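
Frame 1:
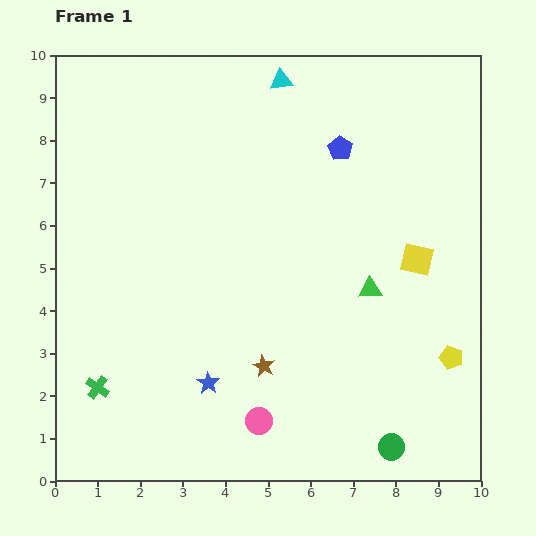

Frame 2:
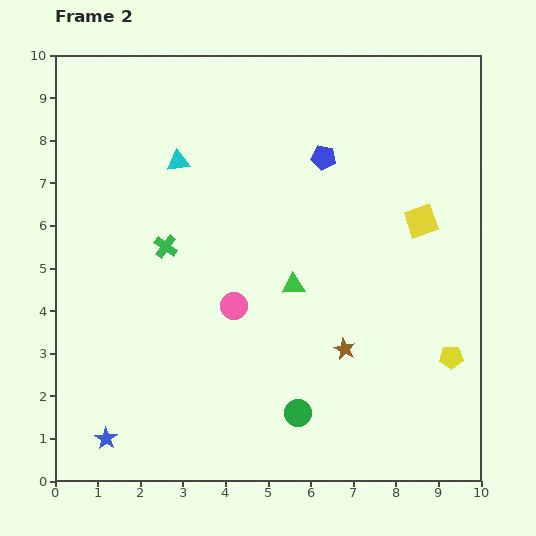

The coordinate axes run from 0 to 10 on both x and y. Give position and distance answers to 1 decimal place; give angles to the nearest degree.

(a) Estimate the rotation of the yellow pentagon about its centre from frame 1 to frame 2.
20° counter-clockwise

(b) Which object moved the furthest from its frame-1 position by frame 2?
the green cross

(moved 3.7; next 3.1)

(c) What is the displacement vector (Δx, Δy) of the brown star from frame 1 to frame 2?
(1.9, 0.4)

The brown star was at (4.9, 2.7) in frame 1 and (6.8, 3.1) in frame 2.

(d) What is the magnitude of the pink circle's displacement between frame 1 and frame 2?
2.8

The pink circle moved from (4.8, 1.4) to (4.2, 4.1), a distance of √(0.6² + 2.7²) ≈ 2.8.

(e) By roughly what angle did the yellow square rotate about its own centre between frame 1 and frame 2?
32° counter-clockwise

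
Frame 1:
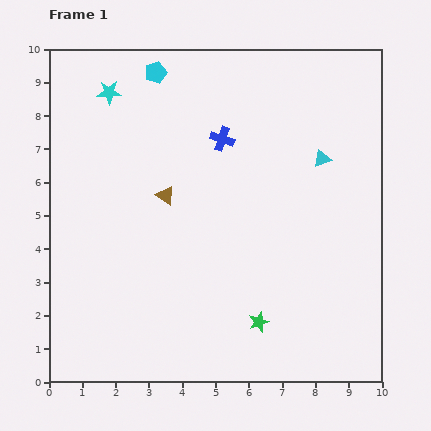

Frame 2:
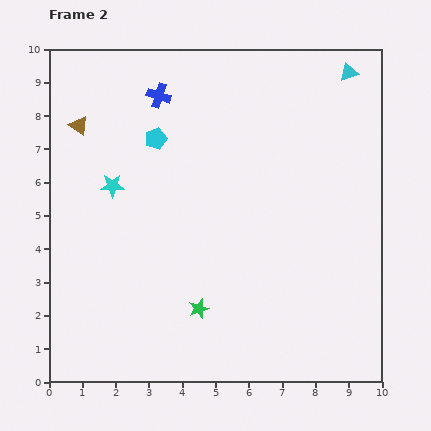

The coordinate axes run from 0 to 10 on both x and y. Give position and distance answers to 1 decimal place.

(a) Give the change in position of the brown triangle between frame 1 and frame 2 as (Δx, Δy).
(-2.6, 2.1)

The brown triangle was at (3.5, 5.6) in frame 1 and (0.9, 7.7) in frame 2.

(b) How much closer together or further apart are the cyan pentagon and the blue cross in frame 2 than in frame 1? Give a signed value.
-1.5

Distance in frame 1: 2.8. Distance in frame 2: 1.3.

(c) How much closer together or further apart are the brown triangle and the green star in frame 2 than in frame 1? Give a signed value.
+1.9

Distance in frame 1: 4.7. Distance in frame 2: 6.6.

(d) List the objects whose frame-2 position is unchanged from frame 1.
none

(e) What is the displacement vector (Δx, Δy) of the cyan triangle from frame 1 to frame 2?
(0.8, 2.6)

The cyan triangle was at (8.2, 6.7) in frame 1 and (9.0, 9.3) in frame 2.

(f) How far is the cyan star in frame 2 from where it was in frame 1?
2.8

The cyan star moved from (1.8, 8.7) to (1.9, 5.9), a distance of √(0.1² + 2.8²) ≈ 2.8.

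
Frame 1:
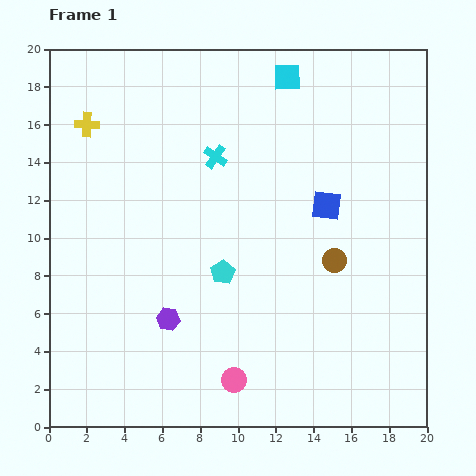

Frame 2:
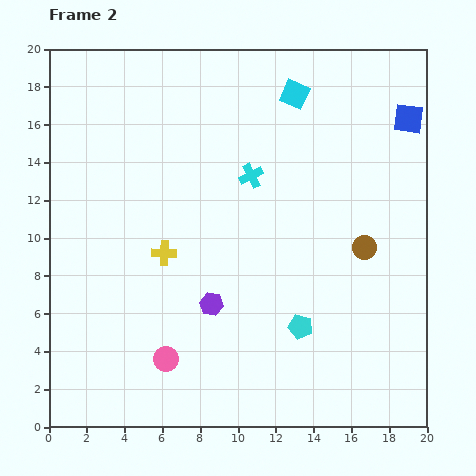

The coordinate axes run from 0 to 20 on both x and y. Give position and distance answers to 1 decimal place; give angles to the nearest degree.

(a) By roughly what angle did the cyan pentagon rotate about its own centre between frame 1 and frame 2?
27° counter-clockwise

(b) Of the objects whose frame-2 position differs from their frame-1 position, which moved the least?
the cyan square

(moved 1.0)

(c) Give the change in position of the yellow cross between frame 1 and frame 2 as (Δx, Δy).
(4.1, -6.8)

The yellow cross was at (2.0, 16.0) in frame 1 and (6.1, 9.2) in frame 2.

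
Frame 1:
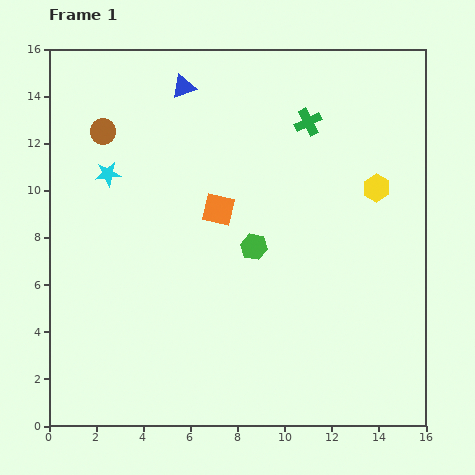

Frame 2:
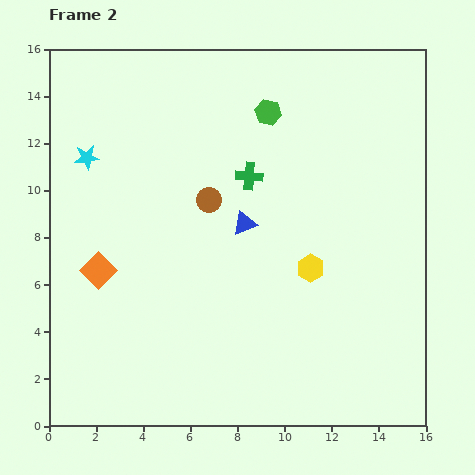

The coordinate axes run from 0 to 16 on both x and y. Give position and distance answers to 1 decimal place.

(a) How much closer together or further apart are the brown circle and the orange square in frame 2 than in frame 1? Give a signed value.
-0.3

Distance in frame 1: 5.9. Distance in frame 2: 5.6.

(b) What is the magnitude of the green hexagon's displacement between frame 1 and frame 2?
5.7

The green hexagon moved from (8.7, 7.6) to (9.3, 13.3), a distance of √(0.6² + 5.7²) ≈ 5.7.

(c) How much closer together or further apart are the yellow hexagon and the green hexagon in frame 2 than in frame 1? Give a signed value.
+1.0

Distance in frame 1: 5.8. Distance in frame 2: 6.8.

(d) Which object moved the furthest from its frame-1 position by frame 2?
the blue triangle

(moved 6.4; next 5.7)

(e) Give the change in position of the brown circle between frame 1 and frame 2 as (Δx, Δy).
(4.5, -2.9)

The brown circle was at (2.3, 12.5) in frame 1 and (6.8, 9.6) in frame 2.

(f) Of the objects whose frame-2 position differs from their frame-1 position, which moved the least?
the cyan star

(moved 1.1)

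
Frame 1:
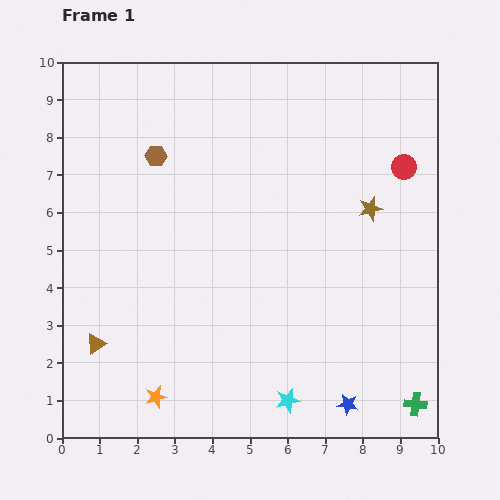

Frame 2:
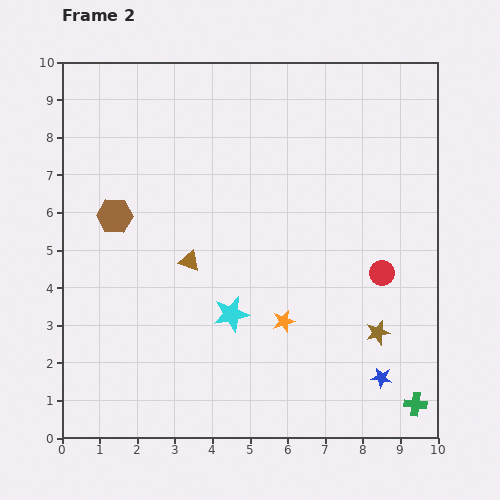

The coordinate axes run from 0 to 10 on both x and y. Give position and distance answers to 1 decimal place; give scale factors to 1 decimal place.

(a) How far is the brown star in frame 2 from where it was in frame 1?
3.3

The brown star moved from (8.2, 6.1) to (8.4, 2.8), a distance of √(0.2² + 3.3²) ≈ 3.3.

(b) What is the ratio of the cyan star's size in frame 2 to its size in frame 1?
1.5×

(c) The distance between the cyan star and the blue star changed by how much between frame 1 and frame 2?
+2.7

Distance in frame 1: 1.6. Distance in frame 2: 4.3.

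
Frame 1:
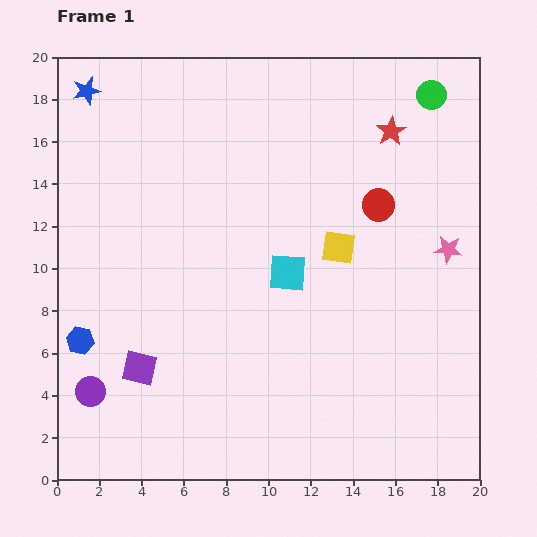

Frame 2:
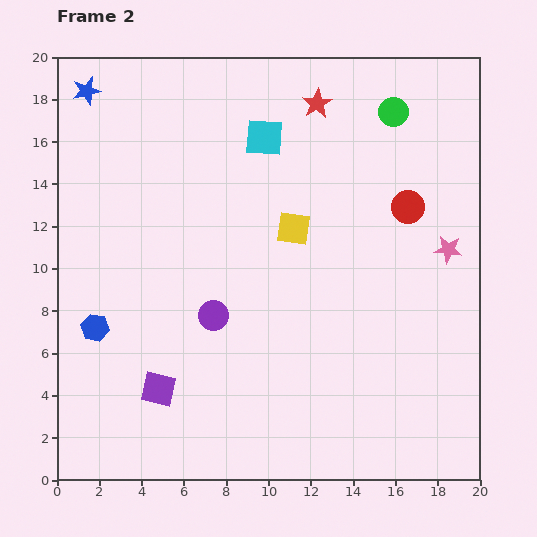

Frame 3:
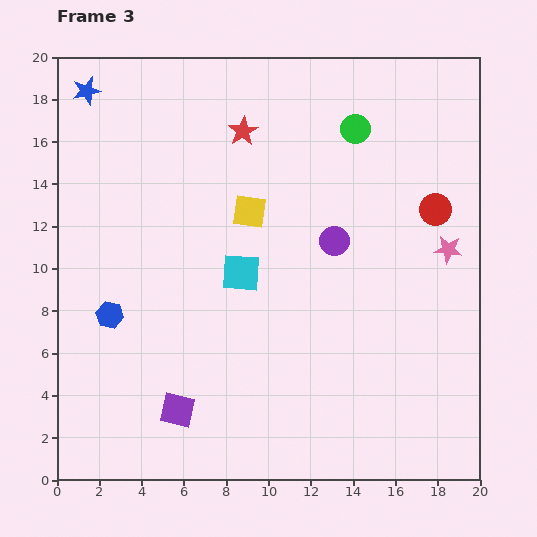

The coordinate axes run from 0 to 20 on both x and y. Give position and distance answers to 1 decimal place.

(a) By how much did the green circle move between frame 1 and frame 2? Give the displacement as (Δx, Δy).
(-1.8, -0.8)

The green circle was at (17.7, 18.2) in frame 1 and (15.9, 17.4) in frame 2.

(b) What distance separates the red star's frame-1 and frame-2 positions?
3.7

The red star moved from (15.8, 16.5) to (12.3, 17.8), a distance of √(3.5² + 1.3²) ≈ 3.7.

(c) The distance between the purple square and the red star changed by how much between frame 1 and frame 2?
-0.9

Distance in frame 1: 16.3. Distance in frame 2: 15.4.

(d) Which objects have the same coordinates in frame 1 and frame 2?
the blue star, the pink star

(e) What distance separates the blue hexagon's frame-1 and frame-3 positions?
1.8

The blue hexagon moved from (1.1, 6.6) to (2.5, 7.8), a distance of √(1.4² + 1.2²) ≈ 1.8.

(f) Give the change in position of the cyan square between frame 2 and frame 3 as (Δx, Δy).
(-1.1, -6.4)

The cyan square was at (9.8, 16.2) in frame 2 and (8.7, 9.8) in frame 3.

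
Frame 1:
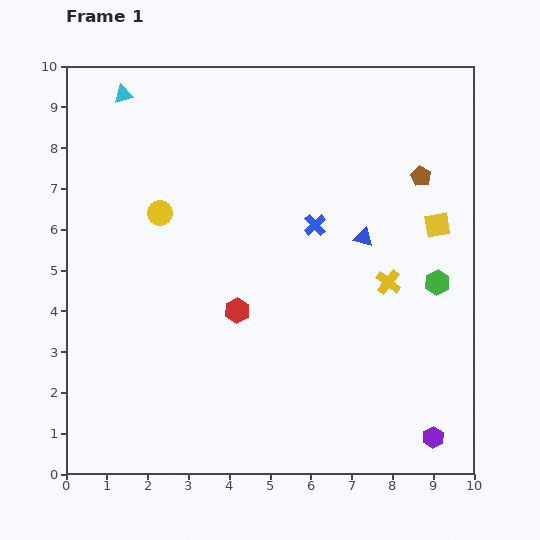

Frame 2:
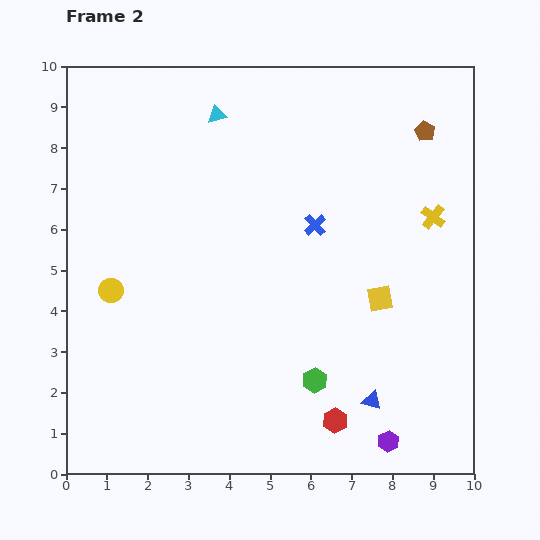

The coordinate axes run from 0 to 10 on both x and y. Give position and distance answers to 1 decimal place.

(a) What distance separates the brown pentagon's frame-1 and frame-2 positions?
1.1

The brown pentagon moved from (8.7, 7.3) to (8.8, 8.4), a distance of √(0.1² + 1.1²) ≈ 1.1.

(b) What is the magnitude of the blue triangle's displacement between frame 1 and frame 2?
4.0

The blue triangle moved from (7.3, 5.8) to (7.5, 1.8), a distance of √(0.2² + 4.0²) ≈ 4.0.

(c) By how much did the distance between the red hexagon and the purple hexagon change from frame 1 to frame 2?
-4.3

Distance in frame 1: 5.7. Distance in frame 2: 1.4.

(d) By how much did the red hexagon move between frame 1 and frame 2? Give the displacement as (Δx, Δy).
(2.4, -2.7)

The red hexagon was at (4.2, 4.0) in frame 1 and (6.6, 1.3) in frame 2.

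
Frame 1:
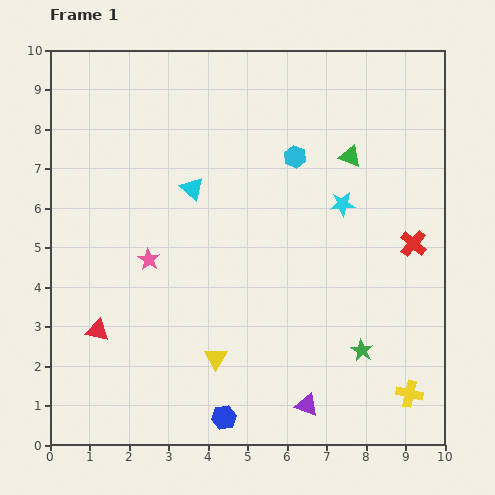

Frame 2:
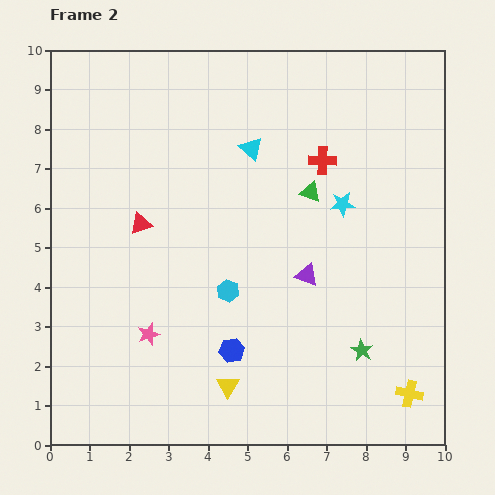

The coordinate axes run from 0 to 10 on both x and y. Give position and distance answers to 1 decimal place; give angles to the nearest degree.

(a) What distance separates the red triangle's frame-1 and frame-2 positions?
2.9

The red triangle moved from (1.2, 2.9) to (2.3, 5.6), a distance of √(1.1² + 2.7²) ≈ 2.9.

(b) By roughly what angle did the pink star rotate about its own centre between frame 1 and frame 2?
21° clockwise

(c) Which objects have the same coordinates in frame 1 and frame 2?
the cyan star, the green star, the yellow cross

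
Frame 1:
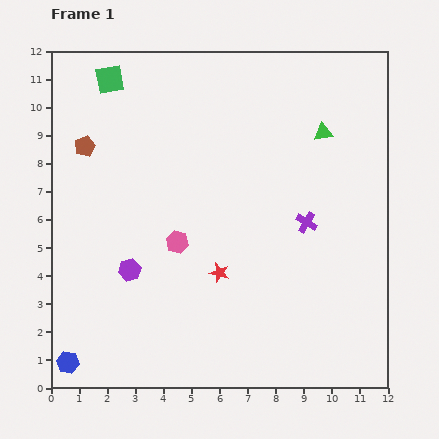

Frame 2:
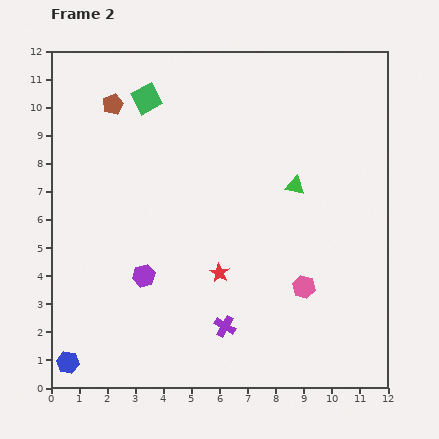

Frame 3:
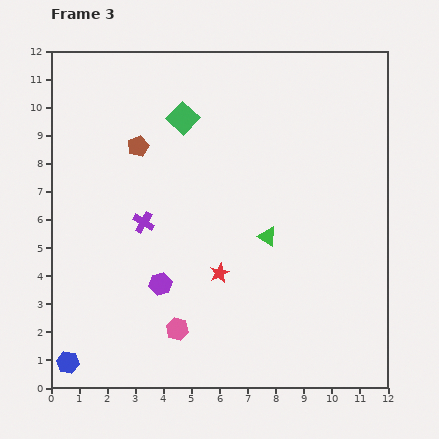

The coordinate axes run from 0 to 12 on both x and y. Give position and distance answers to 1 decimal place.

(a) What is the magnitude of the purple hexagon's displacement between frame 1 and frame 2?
0.5

The purple hexagon moved from (2.8, 4.2) to (3.3, 4.0), a distance of √(0.5² + 0.2²) ≈ 0.5.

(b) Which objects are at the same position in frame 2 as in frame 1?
the red star, the blue hexagon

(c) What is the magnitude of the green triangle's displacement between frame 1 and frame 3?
4.2

The green triangle moved from (9.7, 9.1) to (7.7, 5.4), a distance of √(2.0² + 3.7²) ≈ 4.2.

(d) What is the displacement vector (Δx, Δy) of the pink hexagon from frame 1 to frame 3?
(0.0, -3.1)

The pink hexagon was at (4.5, 5.2) in frame 1 and (4.5, 2.1) in frame 3.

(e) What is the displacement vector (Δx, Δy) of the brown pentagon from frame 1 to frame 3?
(1.9, 0.0)

The brown pentagon was at (1.2, 8.6) in frame 1 and (3.1, 8.6) in frame 3.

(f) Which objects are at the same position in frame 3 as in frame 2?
the red star, the blue hexagon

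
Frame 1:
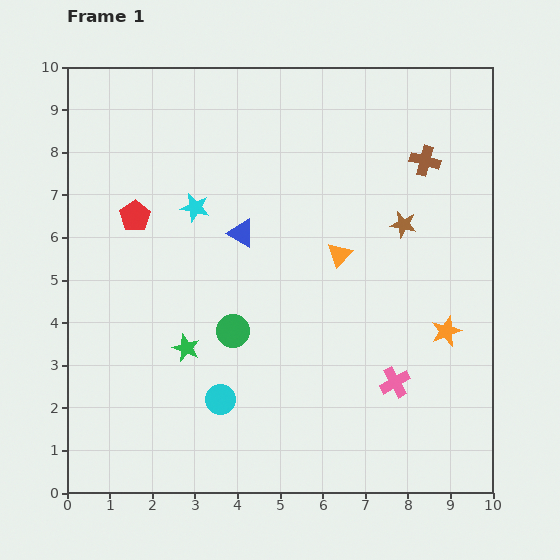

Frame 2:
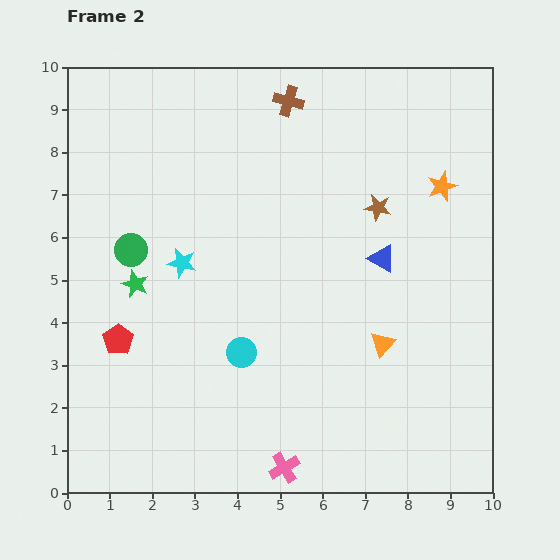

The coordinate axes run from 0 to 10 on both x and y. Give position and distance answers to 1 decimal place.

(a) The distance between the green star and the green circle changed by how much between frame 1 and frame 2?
-0.4

Distance in frame 1: 1.2. Distance in frame 2: 0.8.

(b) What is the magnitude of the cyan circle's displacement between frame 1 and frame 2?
1.2

The cyan circle moved from (3.6, 2.2) to (4.1, 3.3), a distance of √(0.5² + 1.1²) ≈ 1.2.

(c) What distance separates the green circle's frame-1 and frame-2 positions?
3.1

The green circle moved from (3.9, 3.8) to (1.5, 5.7), a distance of √(2.4² + 1.9²) ≈ 3.1.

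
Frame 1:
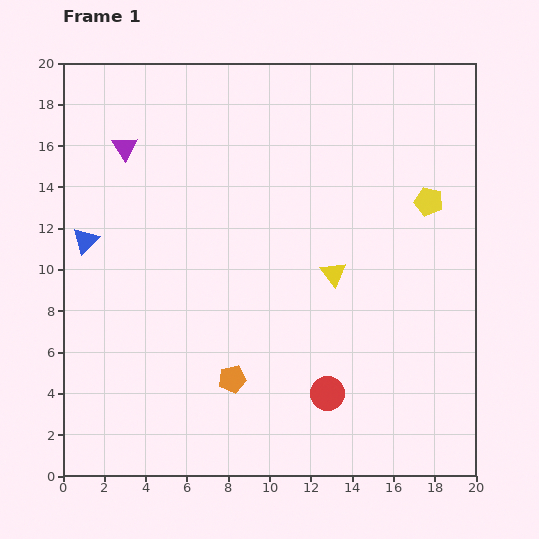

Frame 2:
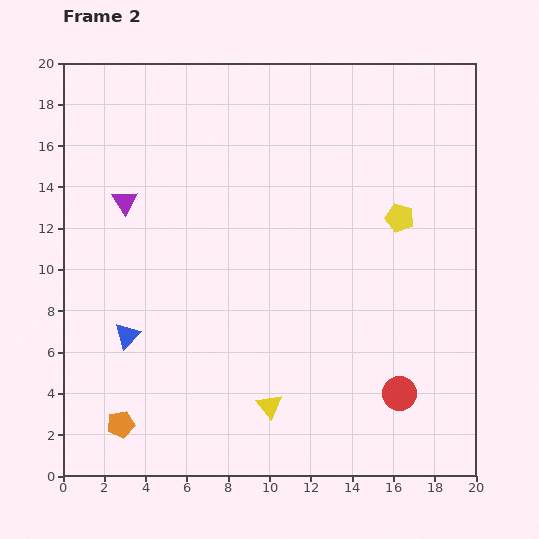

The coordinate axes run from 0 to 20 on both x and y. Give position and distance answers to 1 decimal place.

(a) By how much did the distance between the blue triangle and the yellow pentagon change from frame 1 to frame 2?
-2.3

Distance in frame 1: 16.7. Distance in frame 2: 14.4.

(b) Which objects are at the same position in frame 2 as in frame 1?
none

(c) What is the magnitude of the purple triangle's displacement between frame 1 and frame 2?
2.6

The purple triangle moved from (3.0, 15.9) to (3.0, 13.3), a distance of √(0.0² + 2.6²) ≈ 2.6.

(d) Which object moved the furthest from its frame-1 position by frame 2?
the yellow triangle

(moved 7.1; next 5.8)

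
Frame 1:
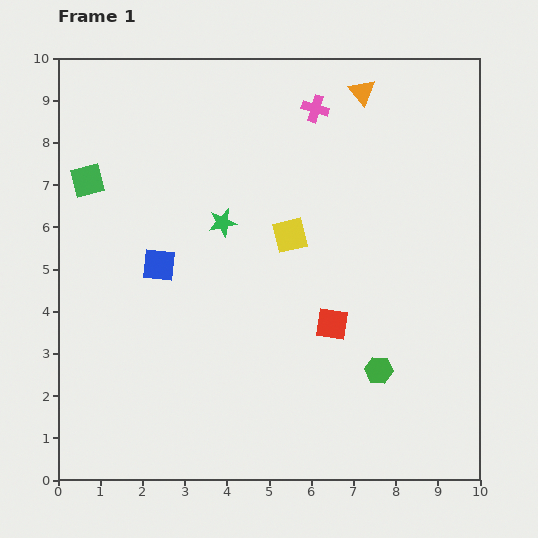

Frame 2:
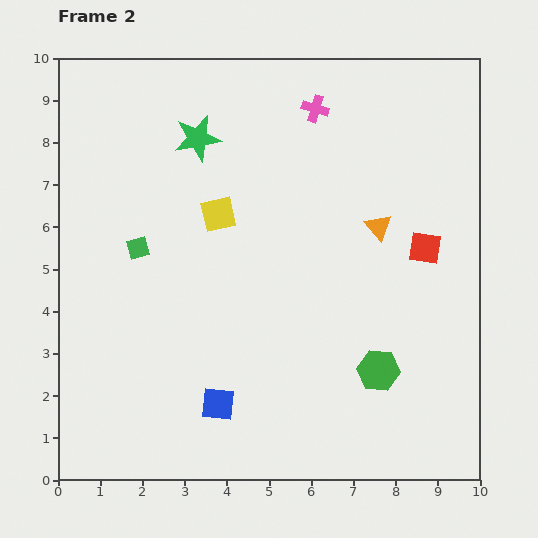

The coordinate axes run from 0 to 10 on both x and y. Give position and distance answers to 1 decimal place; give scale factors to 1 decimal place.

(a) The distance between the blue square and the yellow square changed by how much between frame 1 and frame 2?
+1.3

Distance in frame 1: 3.2. Distance in frame 2: 4.5.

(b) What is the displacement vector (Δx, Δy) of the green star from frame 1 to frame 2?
(-0.6, 2.0)

The green star was at (3.9, 6.1) in frame 1 and (3.3, 8.1) in frame 2.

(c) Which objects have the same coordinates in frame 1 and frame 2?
the green hexagon, the pink cross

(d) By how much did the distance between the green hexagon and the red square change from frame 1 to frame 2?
+1.5

Distance in frame 1: 1.6. Distance in frame 2: 3.1.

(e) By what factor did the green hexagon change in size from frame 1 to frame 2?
1.5×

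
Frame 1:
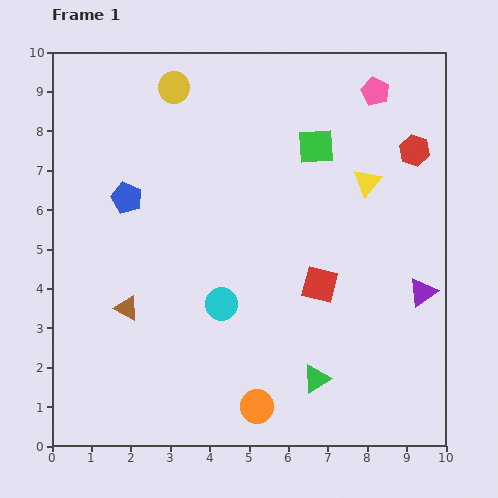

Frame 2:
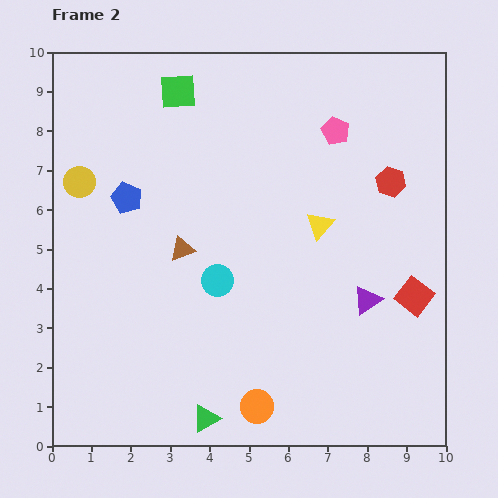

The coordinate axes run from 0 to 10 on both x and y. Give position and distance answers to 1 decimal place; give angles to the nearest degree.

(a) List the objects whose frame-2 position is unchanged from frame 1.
the blue pentagon, the orange circle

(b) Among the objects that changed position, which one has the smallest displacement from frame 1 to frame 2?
the cyan circle

(moved 0.6)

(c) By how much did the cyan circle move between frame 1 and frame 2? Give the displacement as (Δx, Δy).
(-0.1, 0.6)

The cyan circle was at (4.3, 3.6) in frame 1 and (4.2, 4.2) in frame 2.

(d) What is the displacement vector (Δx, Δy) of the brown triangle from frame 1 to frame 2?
(1.4, 1.5)

The brown triangle was at (1.9, 3.5) in frame 1 and (3.3, 5.0) in frame 2.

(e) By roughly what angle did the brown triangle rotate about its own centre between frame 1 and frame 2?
49° counter-clockwise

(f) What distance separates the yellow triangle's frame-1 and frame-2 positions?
1.6

The yellow triangle moved from (8.0, 6.7) to (6.8, 5.6), a distance of √(1.2² + 1.1²) ≈ 1.6.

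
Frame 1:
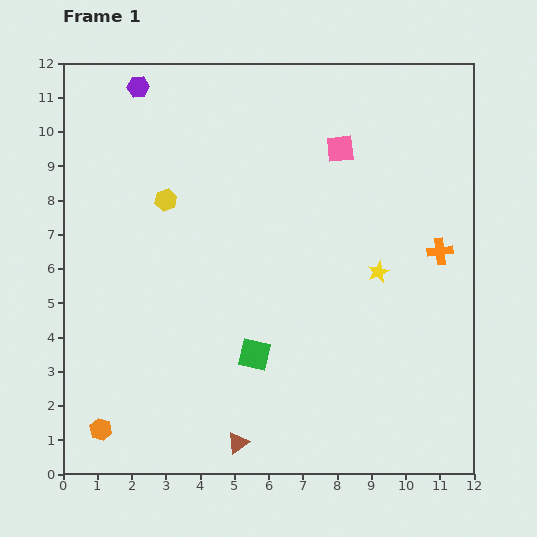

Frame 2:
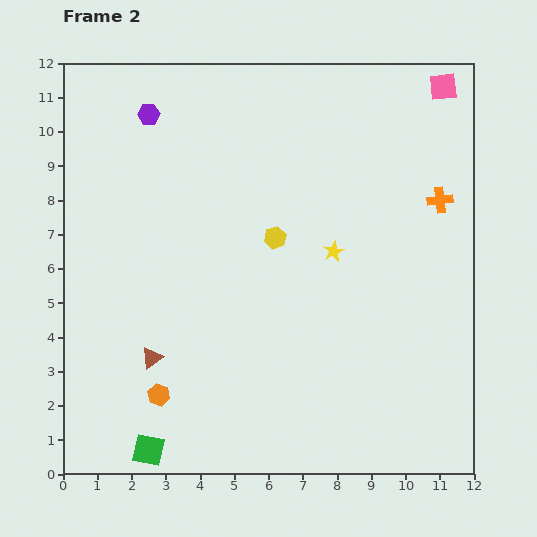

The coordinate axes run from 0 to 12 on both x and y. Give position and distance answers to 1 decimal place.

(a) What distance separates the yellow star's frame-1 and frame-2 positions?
1.4

The yellow star moved from (9.2, 5.9) to (7.9, 6.5), a distance of √(1.3² + 0.6²) ≈ 1.4.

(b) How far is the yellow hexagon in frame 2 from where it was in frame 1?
3.4

The yellow hexagon moved from (3.0, 8.0) to (6.2, 6.9), a distance of √(3.2² + 1.1²) ≈ 3.4.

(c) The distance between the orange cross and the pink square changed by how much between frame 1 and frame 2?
-0.9

Distance in frame 1: 4.2. Distance in frame 2: 3.3.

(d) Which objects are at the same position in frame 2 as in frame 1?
none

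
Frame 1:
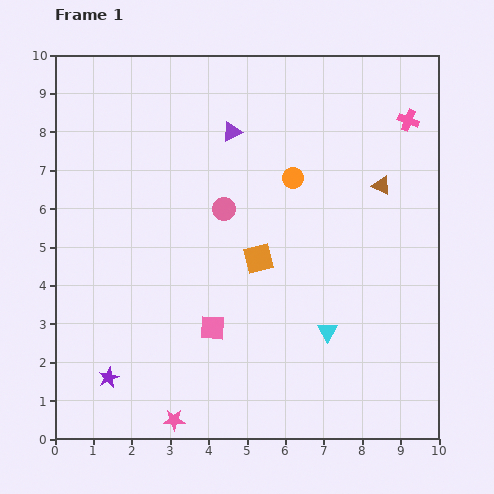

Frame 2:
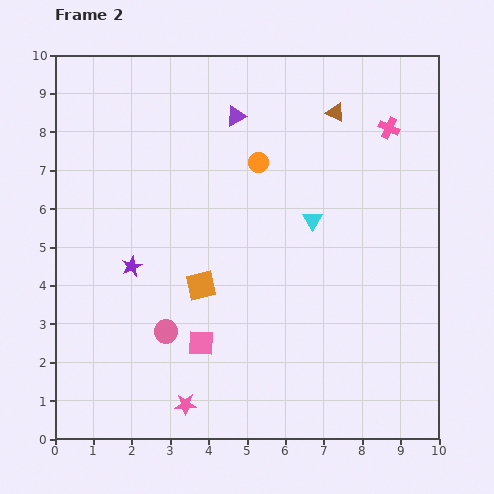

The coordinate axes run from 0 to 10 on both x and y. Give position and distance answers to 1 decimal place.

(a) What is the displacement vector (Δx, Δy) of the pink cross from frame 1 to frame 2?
(-0.5, -0.2)

The pink cross was at (9.2, 8.3) in frame 1 and (8.7, 8.1) in frame 2.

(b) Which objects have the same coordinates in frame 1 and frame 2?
none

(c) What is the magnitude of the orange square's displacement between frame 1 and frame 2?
1.7

The orange square moved from (5.3, 4.7) to (3.8, 4.0), a distance of √(1.5² + 0.7²) ≈ 1.7.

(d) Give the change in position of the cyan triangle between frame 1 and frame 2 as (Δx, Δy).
(-0.4, 2.9)

The cyan triangle was at (7.1, 2.8) in frame 1 and (6.7, 5.7) in frame 2.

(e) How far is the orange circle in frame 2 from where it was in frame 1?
1.0

The orange circle moved from (6.2, 6.8) to (5.3, 7.2), a distance of √(0.9² + 0.4²) ≈ 1.0.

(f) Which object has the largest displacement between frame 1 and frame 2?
the pink circle

(moved 3.5; next 3.0)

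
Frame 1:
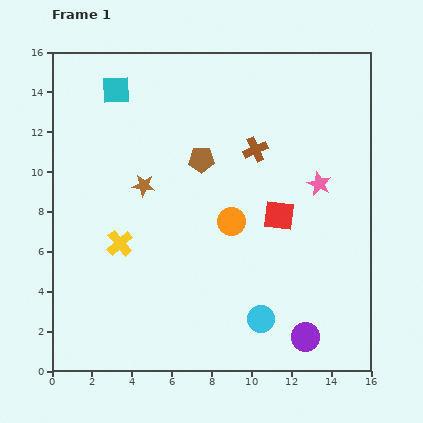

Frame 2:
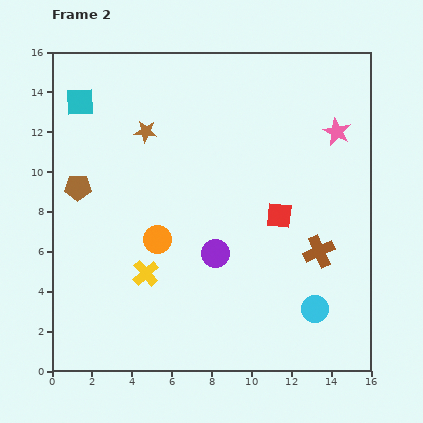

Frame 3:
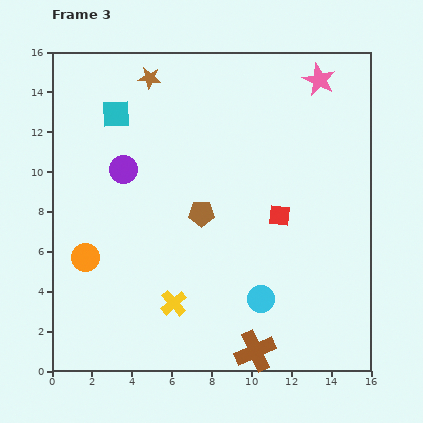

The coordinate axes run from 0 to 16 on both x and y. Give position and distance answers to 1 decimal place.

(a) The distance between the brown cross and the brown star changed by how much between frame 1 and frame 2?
+4.7

Distance in frame 1: 5.9. Distance in frame 2: 10.6.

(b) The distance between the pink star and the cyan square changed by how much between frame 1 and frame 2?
+1.8

Distance in frame 1: 11.2. Distance in frame 2: 13.0.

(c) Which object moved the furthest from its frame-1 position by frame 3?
the purple circle

(moved 12.4; next 10.1)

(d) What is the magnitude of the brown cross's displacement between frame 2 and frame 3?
5.9

The brown cross moved from (13.4, 6.0) to (10.2, 1.0), a distance of √(3.2² + 5.0²) ≈ 5.9.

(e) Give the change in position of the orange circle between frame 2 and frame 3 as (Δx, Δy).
(-3.6, -0.9)

The orange circle was at (5.3, 6.6) in frame 2 and (1.7, 5.7) in frame 3.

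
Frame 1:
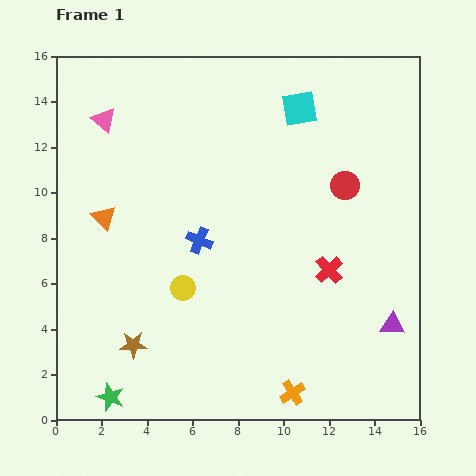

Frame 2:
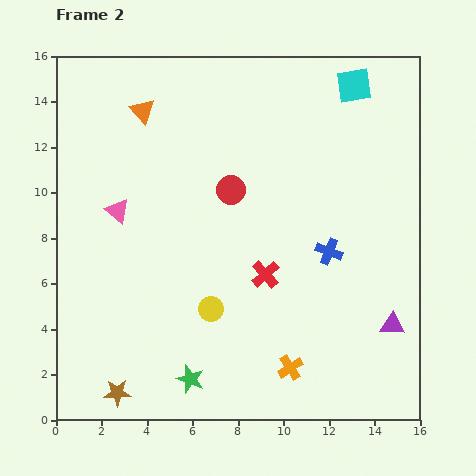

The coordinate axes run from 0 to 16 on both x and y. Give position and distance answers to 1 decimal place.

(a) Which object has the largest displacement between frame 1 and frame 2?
the blue cross

(moved 5.7; next 5.0)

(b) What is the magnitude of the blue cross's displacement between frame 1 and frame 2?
5.7

The blue cross moved from (6.3, 7.9) to (12.0, 7.4), a distance of √(5.7² + 0.5²) ≈ 5.7.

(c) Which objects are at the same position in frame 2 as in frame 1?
the purple triangle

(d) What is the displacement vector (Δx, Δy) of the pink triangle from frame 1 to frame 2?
(0.6, -4.0)

The pink triangle was at (2.1, 13.2) in frame 1 and (2.7, 9.2) in frame 2.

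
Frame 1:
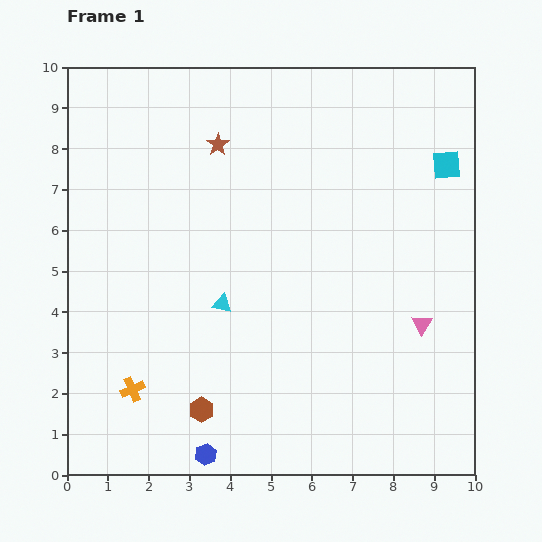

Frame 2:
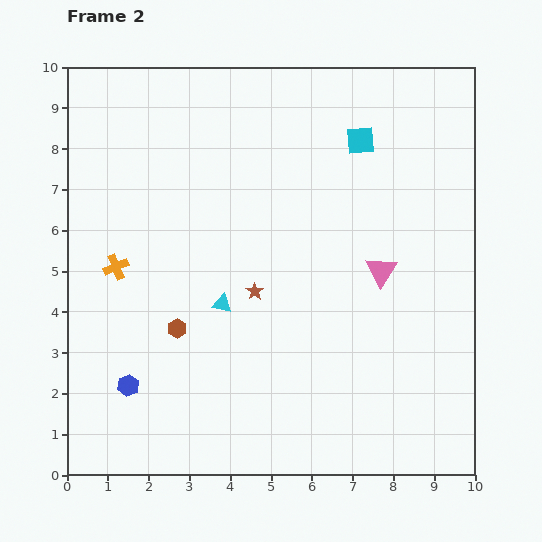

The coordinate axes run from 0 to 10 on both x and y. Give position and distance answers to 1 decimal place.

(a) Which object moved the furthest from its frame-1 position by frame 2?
the brown star

(moved 3.7; next 3.0)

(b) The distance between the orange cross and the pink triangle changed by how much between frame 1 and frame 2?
-0.8

Distance in frame 1: 7.3. Distance in frame 2: 6.5.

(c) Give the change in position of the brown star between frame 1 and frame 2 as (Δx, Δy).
(0.9, -3.6)

The brown star was at (3.7, 8.1) in frame 1 and (4.6, 4.5) in frame 2.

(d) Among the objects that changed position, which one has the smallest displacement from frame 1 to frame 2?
the pink triangle

(moved 1.6)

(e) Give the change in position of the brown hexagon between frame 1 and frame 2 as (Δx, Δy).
(-0.6, 2.0)

The brown hexagon was at (3.3, 1.6) in frame 1 and (2.7, 3.6) in frame 2.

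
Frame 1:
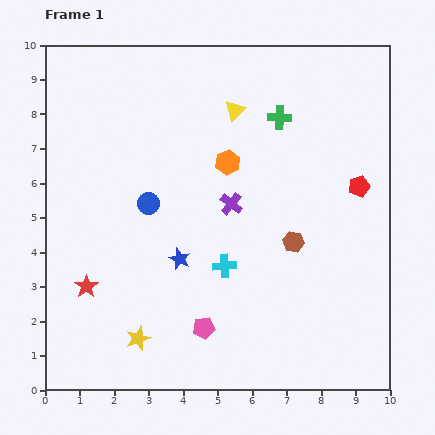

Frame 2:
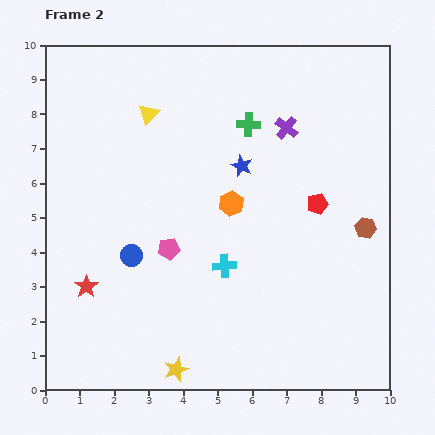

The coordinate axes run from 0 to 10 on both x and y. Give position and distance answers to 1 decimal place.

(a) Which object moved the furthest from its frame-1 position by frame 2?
the blue star

(moved 3.2; next 2.7)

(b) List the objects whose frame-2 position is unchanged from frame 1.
the red star, the cyan cross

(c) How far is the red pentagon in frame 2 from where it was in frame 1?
1.3

The red pentagon moved from (9.1, 5.9) to (7.9, 5.4), a distance of √(1.2² + 0.5²) ≈ 1.3.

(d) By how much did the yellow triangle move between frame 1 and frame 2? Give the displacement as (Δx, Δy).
(-2.5, -0.1)

The yellow triangle was at (5.5, 8.1) in frame 1 and (3.0, 8.0) in frame 2.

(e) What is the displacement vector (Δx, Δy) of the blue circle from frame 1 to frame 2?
(-0.5, -1.5)

The blue circle was at (3.0, 5.4) in frame 1 and (2.5, 3.9) in frame 2.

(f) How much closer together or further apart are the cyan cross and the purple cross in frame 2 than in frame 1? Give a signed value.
+2.6

Distance in frame 1: 1.8. Distance in frame 2: 4.4.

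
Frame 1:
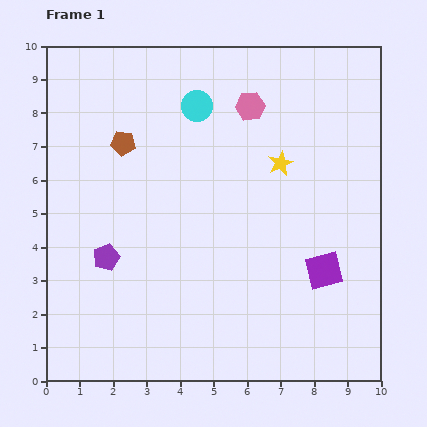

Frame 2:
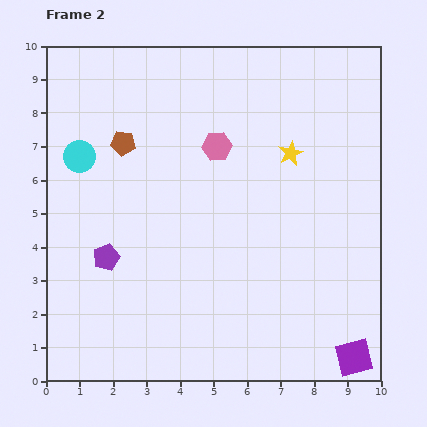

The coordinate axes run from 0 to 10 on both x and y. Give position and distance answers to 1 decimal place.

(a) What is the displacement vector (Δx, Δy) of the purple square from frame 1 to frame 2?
(0.9, -2.6)

The purple square was at (8.3, 3.3) in frame 1 and (9.2, 0.7) in frame 2.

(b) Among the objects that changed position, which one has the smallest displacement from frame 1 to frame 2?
the yellow star

(moved 0.4)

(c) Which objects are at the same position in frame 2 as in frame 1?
the purple pentagon, the brown pentagon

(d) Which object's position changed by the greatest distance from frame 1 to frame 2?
the cyan circle

(moved 3.8; next 2.8)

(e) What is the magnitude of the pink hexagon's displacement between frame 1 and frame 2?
1.6

The pink hexagon moved from (6.1, 8.2) to (5.1, 7.0), a distance of √(1.0² + 1.2²) ≈ 1.6.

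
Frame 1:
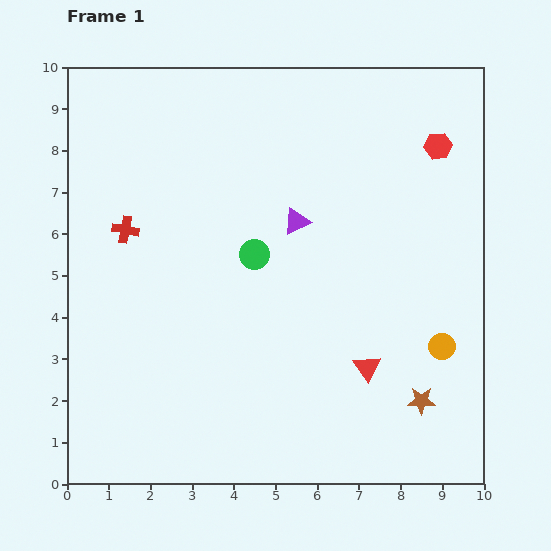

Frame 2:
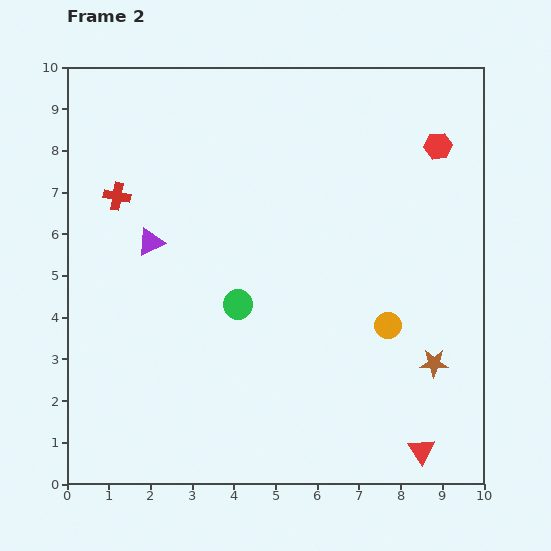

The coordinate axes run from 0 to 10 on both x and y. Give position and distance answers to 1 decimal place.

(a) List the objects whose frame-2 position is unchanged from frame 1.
the red hexagon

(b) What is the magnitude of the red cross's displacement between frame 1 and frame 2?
0.8

The red cross moved from (1.4, 6.1) to (1.2, 6.9), a distance of √(0.2² + 0.8²) ≈ 0.8.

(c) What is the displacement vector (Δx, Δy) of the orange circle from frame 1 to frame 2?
(-1.3, 0.5)

The orange circle was at (9.0, 3.3) in frame 1 and (7.7, 3.8) in frame 2.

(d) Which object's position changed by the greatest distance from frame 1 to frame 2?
the purple triangle

(moved 3.5; next 2.4)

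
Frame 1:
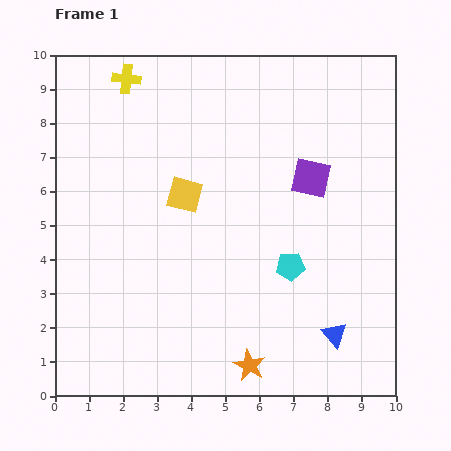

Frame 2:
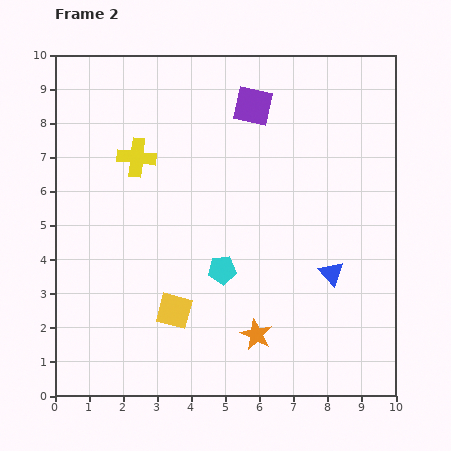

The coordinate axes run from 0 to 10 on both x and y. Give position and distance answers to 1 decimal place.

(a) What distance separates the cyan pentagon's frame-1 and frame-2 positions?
2.0

The cyan pentagon moved from (6.9, 3.8) to (4.9, 3.7), a distance of √(2.0² + 0.1²) ≈ 2.0.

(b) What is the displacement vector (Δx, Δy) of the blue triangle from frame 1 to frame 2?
(-0.1, 1.8)

The blue triangle was at (8.2, 1.8) in frame 1 and (8.1, 3.6) in frame 2.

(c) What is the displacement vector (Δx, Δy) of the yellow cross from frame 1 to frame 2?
(0.3, -2.3)

The yellow cross was at (2.1, 9.3) in frame 1 and (2.4, 7.0) in frame 2.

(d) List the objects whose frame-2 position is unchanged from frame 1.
none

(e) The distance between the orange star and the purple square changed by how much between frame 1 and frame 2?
+0.9

Distance in frame 1: 5.8. Distance in frame 2: 6.7.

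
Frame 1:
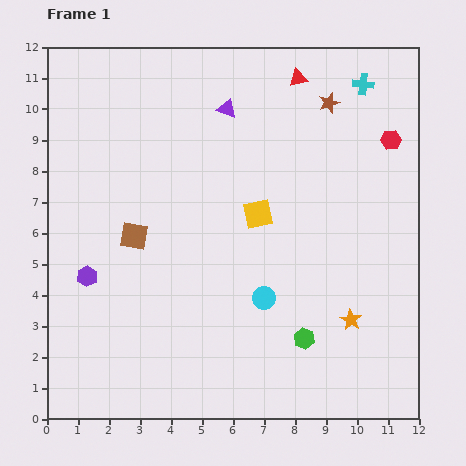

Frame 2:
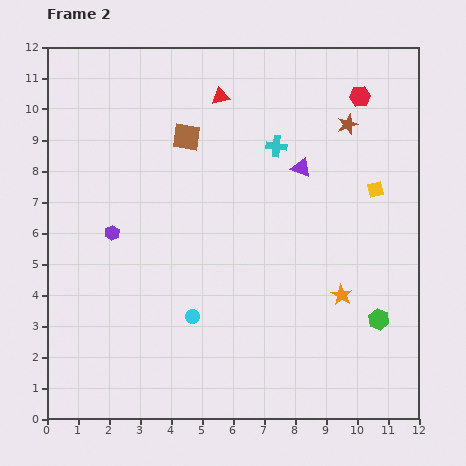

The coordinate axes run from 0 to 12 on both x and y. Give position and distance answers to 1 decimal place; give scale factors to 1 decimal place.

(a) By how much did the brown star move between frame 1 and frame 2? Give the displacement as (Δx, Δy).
(0.6, -0.7)

The brown star was at (9.1, 10.2) in frame 1 and (9.7, 9.5) in frame 2.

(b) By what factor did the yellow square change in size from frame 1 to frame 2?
0.6×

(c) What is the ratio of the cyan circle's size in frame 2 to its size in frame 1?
0.6×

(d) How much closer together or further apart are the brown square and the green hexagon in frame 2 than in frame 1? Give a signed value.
+2.2

Distance in frame 1: 6.4. Distance in frame 2: 8.6.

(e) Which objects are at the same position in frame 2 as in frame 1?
none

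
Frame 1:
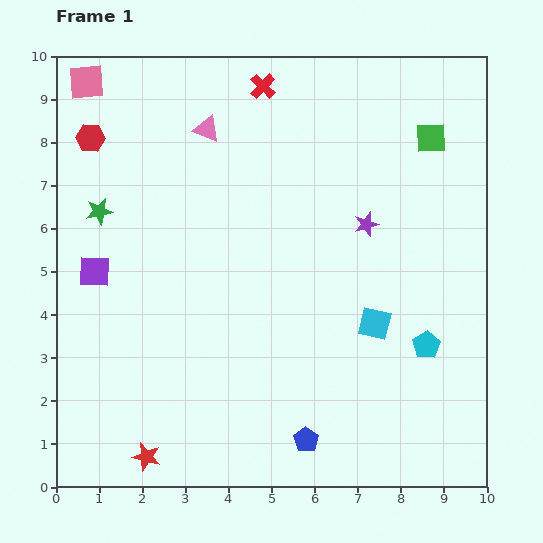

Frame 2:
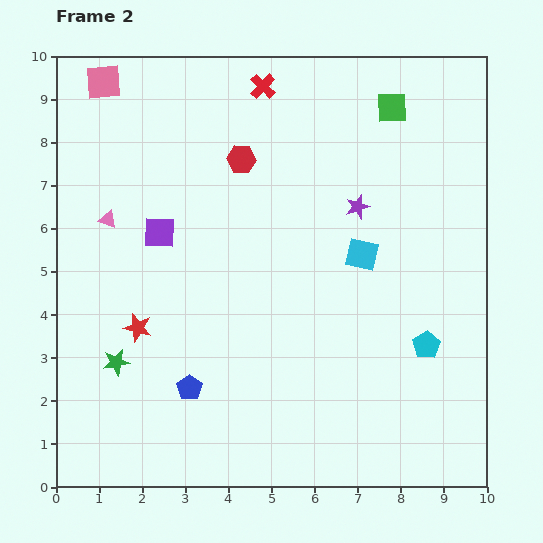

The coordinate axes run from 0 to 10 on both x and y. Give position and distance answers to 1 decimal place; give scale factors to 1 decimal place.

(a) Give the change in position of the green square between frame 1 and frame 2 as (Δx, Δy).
(-0.9, 0.7)

The green square was at (8.7, 8.1) in frame 1 and (7.8, 8.8) in frame 2.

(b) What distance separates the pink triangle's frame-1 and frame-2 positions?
3.1

The pink triangle moved from (3.5, 8.3) to (1.2, 6.2), a distance of √(2.3² + 2.1²) ≈ 3.1.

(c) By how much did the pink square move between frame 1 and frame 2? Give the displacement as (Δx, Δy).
(0.4, 0.0)

The pink square was at (0.7, 9.4) in frame 1 and (1.1, 9.4) in frame 2.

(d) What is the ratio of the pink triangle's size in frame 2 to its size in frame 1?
0.7×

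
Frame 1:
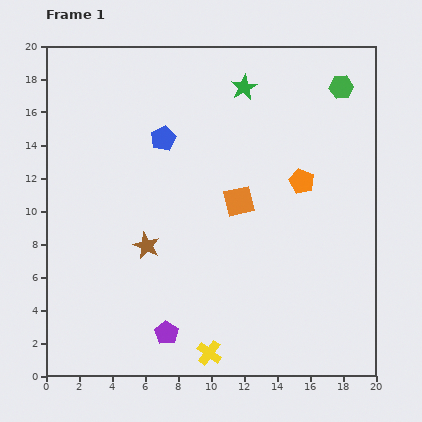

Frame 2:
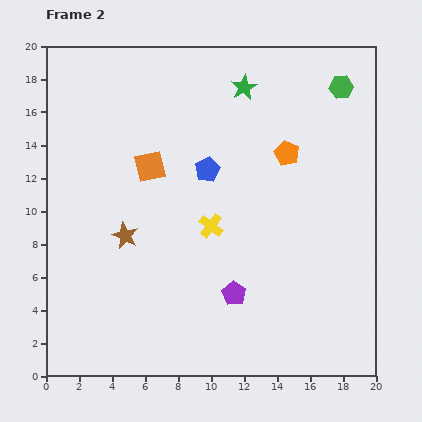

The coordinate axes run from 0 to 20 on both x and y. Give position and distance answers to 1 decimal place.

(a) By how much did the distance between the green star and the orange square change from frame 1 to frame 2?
+0.6

Distance in frame 1: 6.9. Distance in frame 2: 7.5.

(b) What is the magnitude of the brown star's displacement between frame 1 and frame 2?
1.4

The brown star moved from (6.1, 7.9) to (4.8, 8.5), a distance of √(1.3² + 0.6²) ≈ 1.4.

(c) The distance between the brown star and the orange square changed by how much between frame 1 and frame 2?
-1.7

Distance in frame 1: 6.2. Distance in frame 2: 4.5.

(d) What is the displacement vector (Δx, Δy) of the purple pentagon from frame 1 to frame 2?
(4.1, 2.4)

The purple pentagon was at (7.3, 2.6) in frame 1 and (11.4, 5.0) in frame 2.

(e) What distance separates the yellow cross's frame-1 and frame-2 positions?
7.7

The yellow cross moved from (9.9, 1.4) to (10.0, 9.1), a distance of √(0.1² + 7.7²) ≈ 7.7.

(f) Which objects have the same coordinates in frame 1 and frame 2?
the green star, the green hexagon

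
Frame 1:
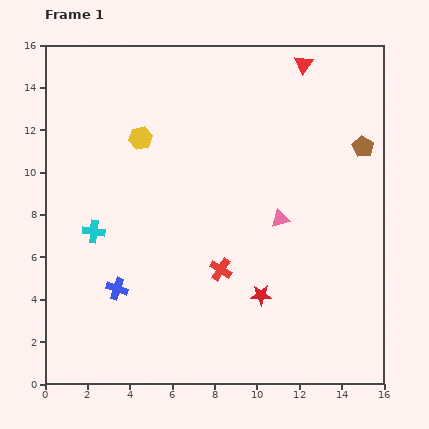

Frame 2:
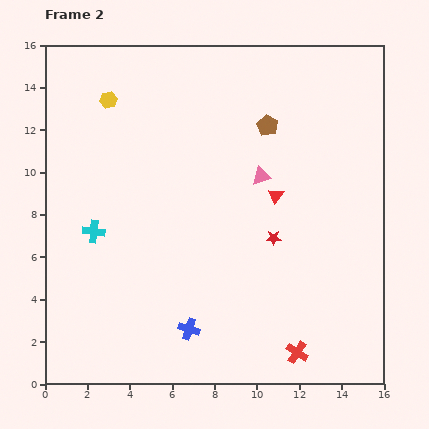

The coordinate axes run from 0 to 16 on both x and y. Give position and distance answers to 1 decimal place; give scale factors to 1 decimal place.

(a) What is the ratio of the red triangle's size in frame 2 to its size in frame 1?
0.8×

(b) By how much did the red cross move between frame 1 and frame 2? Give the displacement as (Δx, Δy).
(3.6, -3.9)

The red cross was at (8.3, 5.4) in frame 1 and (11.9, 1.5) in frame 2.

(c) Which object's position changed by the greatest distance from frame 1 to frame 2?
the red triangle

(moved 6.3; next 5.3)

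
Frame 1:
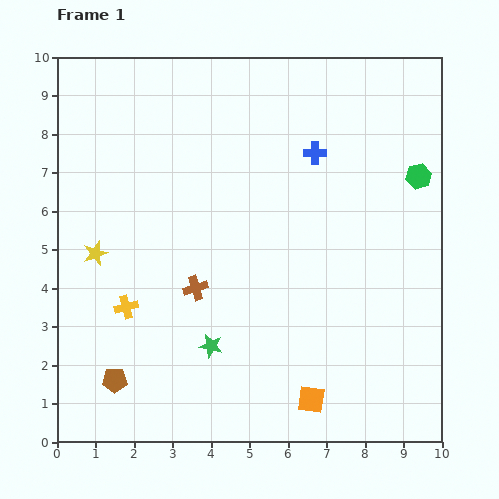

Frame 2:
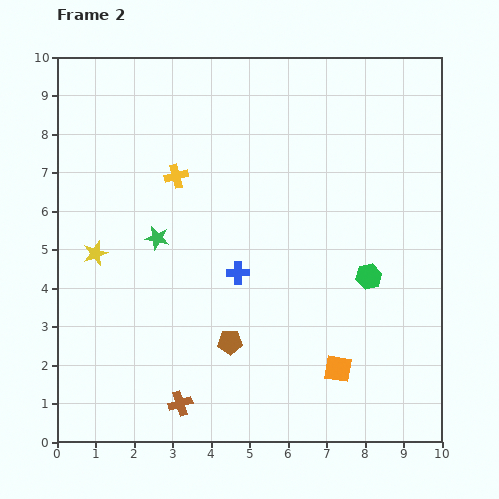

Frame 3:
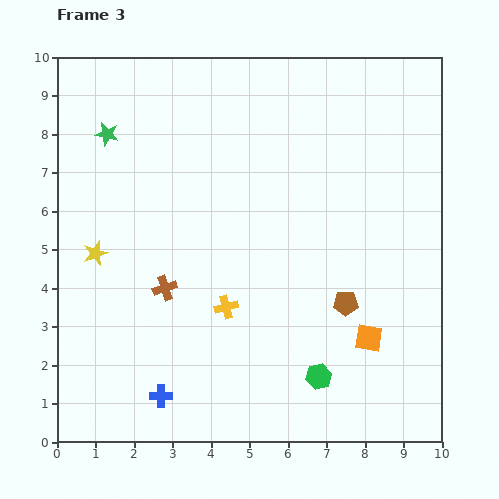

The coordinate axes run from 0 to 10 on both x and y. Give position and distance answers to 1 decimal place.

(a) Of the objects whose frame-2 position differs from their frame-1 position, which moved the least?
the orange square

(moved 1.1)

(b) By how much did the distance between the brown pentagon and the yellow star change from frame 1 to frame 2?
+0.9

Distance in frame 1: 3.3. Distance in frame 2: 4.2.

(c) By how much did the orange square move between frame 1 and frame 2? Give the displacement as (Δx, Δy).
(0.7, 0.8)

The orange square was at (6.6, 1.1) in frame 1 and (7.3, 1.9) in frame 2.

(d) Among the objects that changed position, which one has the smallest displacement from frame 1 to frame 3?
the brown cross

(moved 0.8)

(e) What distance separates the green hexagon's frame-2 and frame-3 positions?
2.9

The green hexagon moved from (8.1, 4.3) to (6.8, 1.7), a distance of √(1.3² + 2.6²) ≈ 2.9.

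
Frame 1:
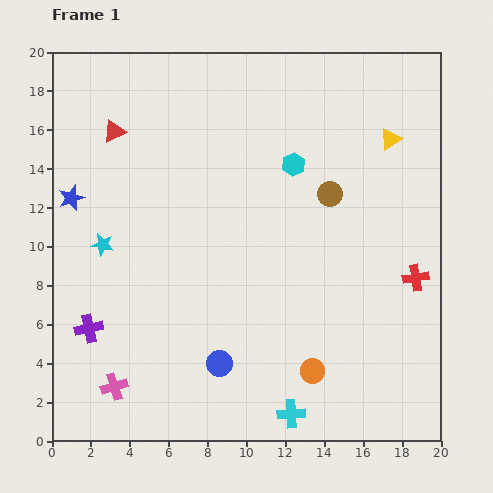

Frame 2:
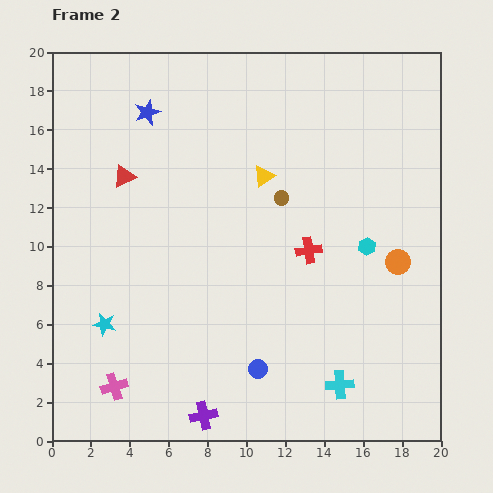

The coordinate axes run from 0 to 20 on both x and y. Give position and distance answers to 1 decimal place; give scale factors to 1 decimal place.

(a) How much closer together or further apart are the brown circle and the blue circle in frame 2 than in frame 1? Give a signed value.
-1.5

Distance in frame 1: 10.4. Distance in frame 2: 8.9.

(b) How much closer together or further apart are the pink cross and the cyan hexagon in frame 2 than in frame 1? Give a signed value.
+0.3

Distance in frame 1: 14.6. Distance in frame 2: 14.9.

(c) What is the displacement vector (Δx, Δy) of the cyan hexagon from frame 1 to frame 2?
(3.8, -4.2)

The cyan hexagon was at (12.4, 14.2) in frame 1 and (16.2, 10.0) in frame 2.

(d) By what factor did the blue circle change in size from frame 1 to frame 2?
0.7×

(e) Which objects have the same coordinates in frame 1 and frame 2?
the pink cross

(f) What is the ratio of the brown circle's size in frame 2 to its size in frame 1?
0.6×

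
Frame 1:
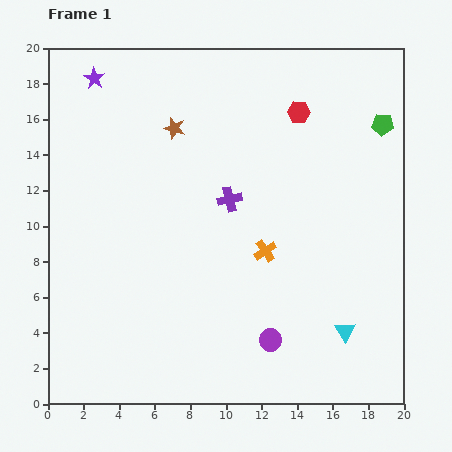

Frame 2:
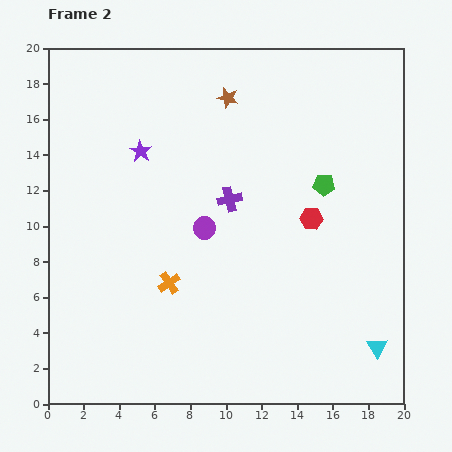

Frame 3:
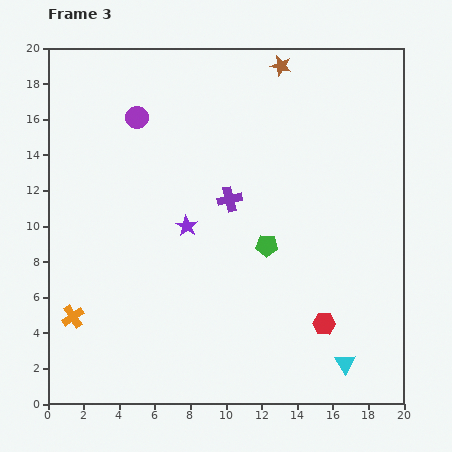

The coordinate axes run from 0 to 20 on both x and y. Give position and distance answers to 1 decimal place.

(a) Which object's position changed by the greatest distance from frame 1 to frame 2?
the purple circle

(moved 7.3; next 6.0)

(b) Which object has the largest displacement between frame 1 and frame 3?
the purple circle

(moved 14.6; next 12.0)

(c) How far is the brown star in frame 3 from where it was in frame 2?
3.5

The brown star moved from (10.1, 17.2) to (13.1, 19.0), a distance of √(3.0² + 1.8²) ≈ 3.5.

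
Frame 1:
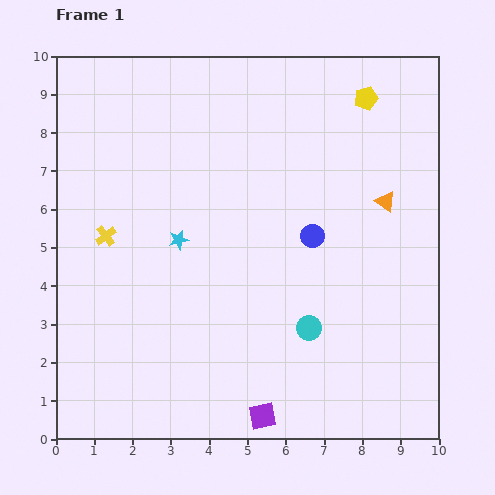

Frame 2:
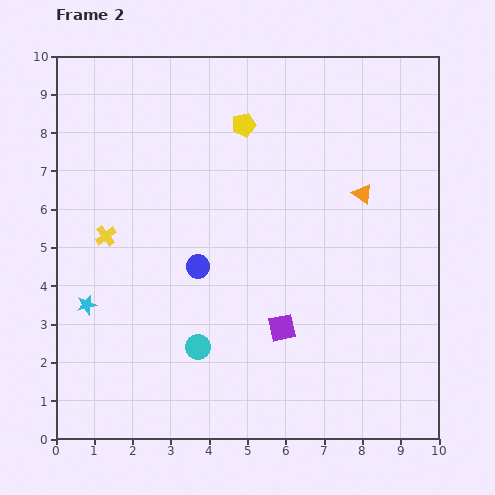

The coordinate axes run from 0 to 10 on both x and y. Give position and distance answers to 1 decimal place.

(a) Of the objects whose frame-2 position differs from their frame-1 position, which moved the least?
the orange triangle

(moved 0.6)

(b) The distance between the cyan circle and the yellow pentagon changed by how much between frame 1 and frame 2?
-0.3

Distance in frame 1: 6.2. Distance in frame 2: 5.9.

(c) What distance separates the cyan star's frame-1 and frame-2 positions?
2.9

The cyan star moved from (3.2, 5.2) to (0.8, 3.5), a distance of √(2.4² + 1.7²) ≈ 2.9.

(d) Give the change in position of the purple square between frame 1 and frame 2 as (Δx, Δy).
(0.5, 2.3)

The purple square was at (5.4, 0.6) in frame 1 and (5.9, 2.9) in frame 2.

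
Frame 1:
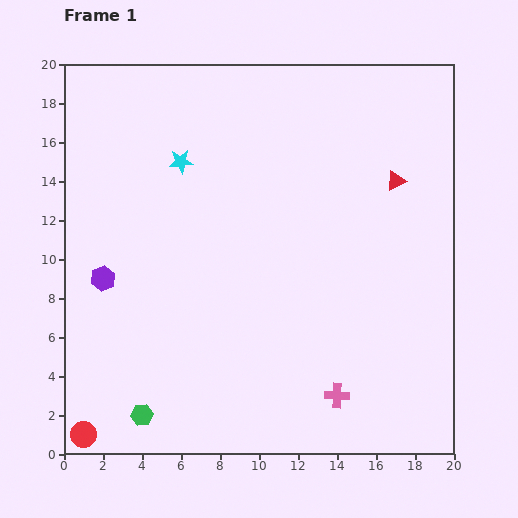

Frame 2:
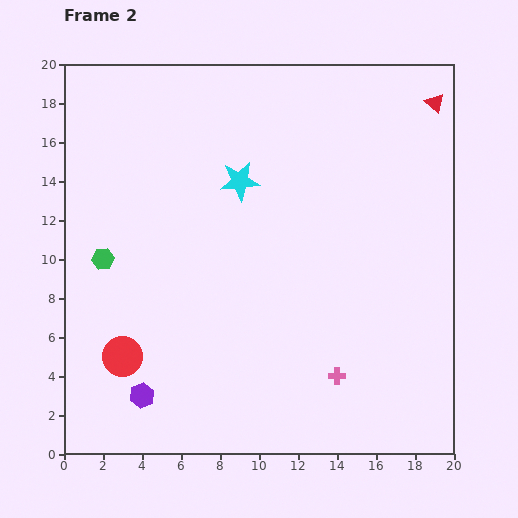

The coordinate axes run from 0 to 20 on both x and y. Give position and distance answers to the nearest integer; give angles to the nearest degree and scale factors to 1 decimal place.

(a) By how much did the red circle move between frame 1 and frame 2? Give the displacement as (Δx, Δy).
(2, 4)

The red circle was at (1, 1) in frame 1 and (3, 5) in frame 2.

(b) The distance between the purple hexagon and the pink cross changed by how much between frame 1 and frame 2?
-3

Distance in frame 1: 13. Distance in frame 2: 10.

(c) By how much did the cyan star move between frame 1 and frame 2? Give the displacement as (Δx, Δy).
(3, -1)

The cyan star was at (6, 15) in frame 1 and (9, 14) in frame 2.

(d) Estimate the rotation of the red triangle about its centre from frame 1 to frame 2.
52° counter-clockwise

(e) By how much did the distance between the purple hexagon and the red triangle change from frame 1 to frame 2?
+5

Distance in frame 1: 16. Distance in frame 2: 21.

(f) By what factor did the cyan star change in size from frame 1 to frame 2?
1.6×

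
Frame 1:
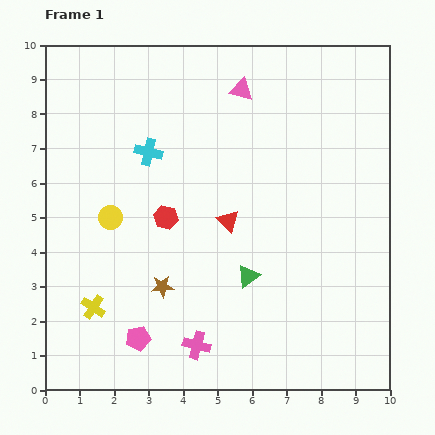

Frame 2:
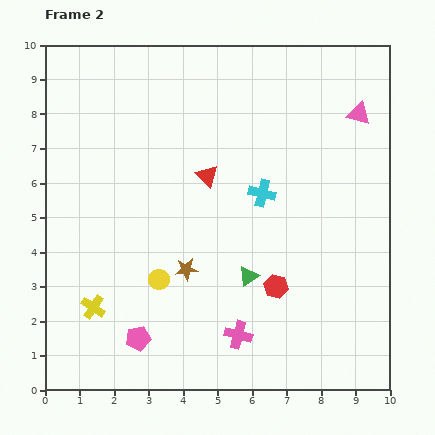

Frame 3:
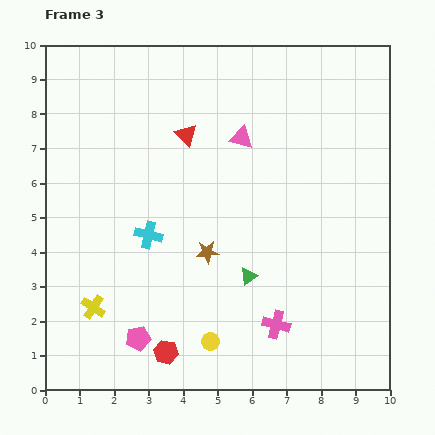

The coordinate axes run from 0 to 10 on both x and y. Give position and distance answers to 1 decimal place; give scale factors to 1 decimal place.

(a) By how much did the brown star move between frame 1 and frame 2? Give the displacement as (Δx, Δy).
(0.7, 0.5)

The brown star was at (3.4, 3.0) in frame 1 and (4.1, 3.5) in frame 2.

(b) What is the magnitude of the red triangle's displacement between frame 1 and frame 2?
1.4

The red triangle moved from (5.3, 4.9) to (4.7, 6.2), a distance of √(0.6² + 1.3²) ≈ 1.4.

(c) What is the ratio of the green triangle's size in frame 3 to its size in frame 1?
0.8×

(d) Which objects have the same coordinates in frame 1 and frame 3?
the yellow cross, the green triangle, the pink pentagon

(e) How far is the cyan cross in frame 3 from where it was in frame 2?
3.5

The cyan cross moved from (6.3, 5.7) to (3.0, 4.5), a distance of √(3.3² + 1.2²) ≈ 3.5.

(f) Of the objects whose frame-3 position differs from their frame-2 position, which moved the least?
the brown star

(moved 0.8)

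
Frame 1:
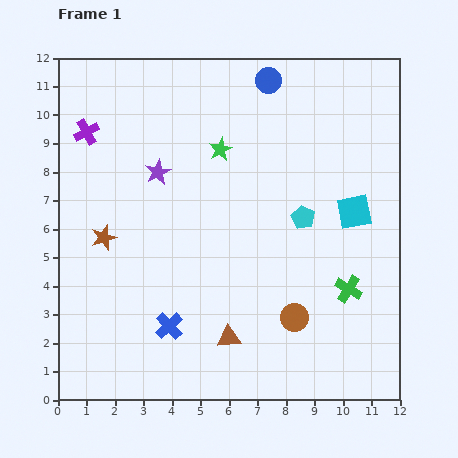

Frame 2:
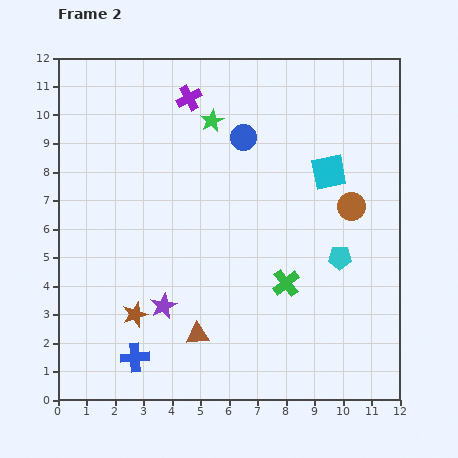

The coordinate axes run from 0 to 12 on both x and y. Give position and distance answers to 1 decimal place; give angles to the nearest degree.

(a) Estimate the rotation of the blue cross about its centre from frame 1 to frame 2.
38° clockwise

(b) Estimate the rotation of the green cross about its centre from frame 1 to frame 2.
19° clockwise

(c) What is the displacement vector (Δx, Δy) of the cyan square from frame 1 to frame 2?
(-0.9, 1.4)

The cyan square was at (10.4, 6.6) in frame 1 and (9.5, 8.0) in frame 2.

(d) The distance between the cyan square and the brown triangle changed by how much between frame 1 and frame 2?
+1.1

Distance in frame 1: 6.2. Distance in frame 2: 7.3.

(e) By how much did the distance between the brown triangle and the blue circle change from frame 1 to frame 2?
-2.0

Distance in frame 1: 9.1. Distance in frame 2: 7.1.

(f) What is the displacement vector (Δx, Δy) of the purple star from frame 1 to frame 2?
(0.2, -4.7)

The purple star was at (3.5, 8.0) in frame 1 and (3.7, 3.3) in frame 2.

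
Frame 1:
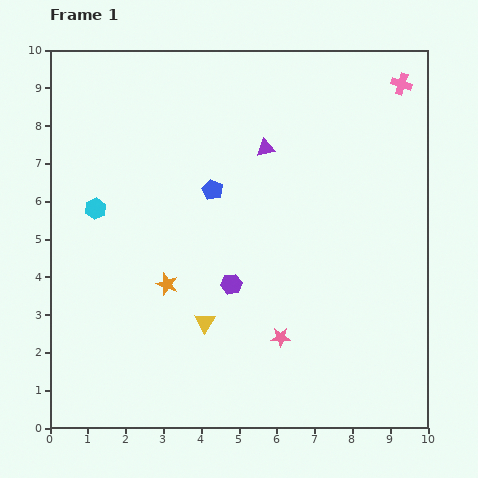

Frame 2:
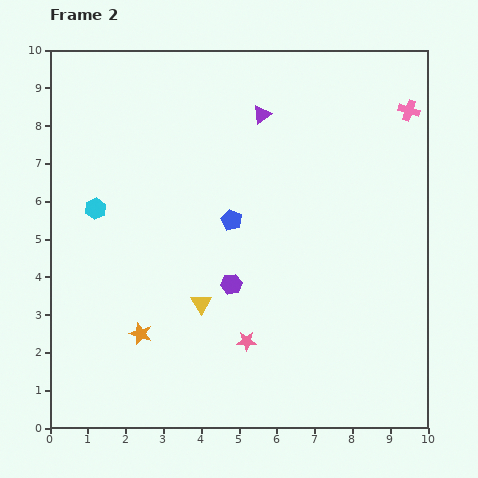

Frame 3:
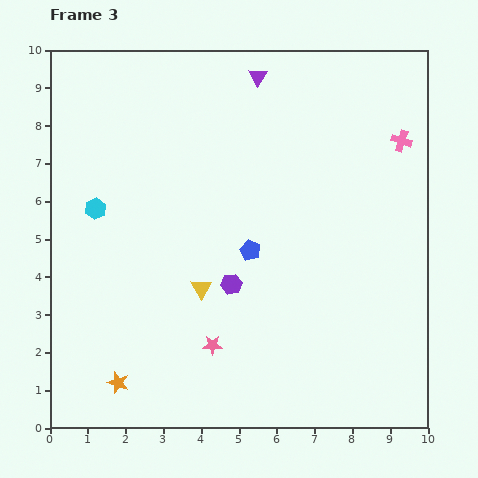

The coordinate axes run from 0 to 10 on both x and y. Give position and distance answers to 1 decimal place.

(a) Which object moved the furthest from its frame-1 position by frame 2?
the orange star

(moved 1.5; next 0.9)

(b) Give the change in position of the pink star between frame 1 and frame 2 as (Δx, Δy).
(-0.9, -0.1)

The pink star was at (6.1, 2.4) in frame 1 and (5.2, 2.3) in frame 2.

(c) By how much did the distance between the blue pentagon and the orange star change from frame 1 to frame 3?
+2.1

Distance in frame 1: 2.8. Distance in frame 3: 4.9.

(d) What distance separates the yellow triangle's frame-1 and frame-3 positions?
0.9

The yellow triangle moved from (4.1, 2.8) to (4.0, 3.7), a distance of √(0.1² + 0.9²) ≈ 0.9.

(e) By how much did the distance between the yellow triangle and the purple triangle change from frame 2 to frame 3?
+0.6

Distance in frame 2: 5.2. Distance in frame 3: 5.8.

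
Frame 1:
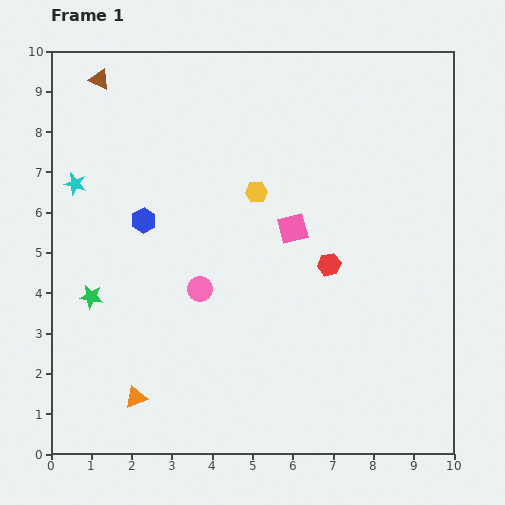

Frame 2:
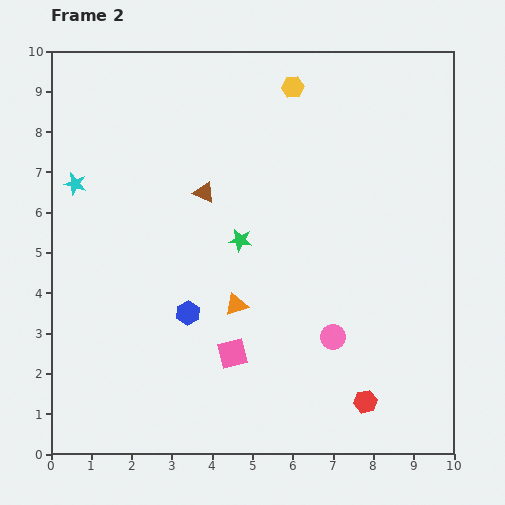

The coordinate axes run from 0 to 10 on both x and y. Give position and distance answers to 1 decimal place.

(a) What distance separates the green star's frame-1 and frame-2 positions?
4.0

The green star moved from (1.0, 3.9) to (4.7, 5.3), a distance of √(3.7² + 1.4²) ≈ 4.0.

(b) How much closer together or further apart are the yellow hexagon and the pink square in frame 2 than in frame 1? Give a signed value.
+5.5

Distance in frame 1: 1.3. Distance in frame 2: 6.8.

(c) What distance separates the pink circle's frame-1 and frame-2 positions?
3.5

The pink circle moved from (3.7, 4.1) to (7.0, 2.9), a distance of √(3.3² + 1.2²) ≈ 3.5.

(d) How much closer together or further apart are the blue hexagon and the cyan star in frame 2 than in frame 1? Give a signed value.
+2.4

Distance in frame 1: 1.9. Distance in frame 2: 4.3.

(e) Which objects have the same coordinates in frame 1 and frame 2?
the cyan star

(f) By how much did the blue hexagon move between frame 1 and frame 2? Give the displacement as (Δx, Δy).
(1.1, -2.3)

The blue hexagon was at (2.3, 5.8) in frame 1 and (3.4, 3.5) in frame 2.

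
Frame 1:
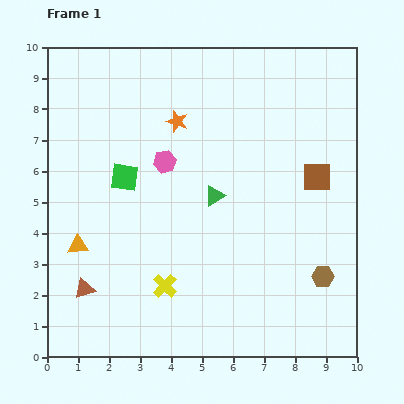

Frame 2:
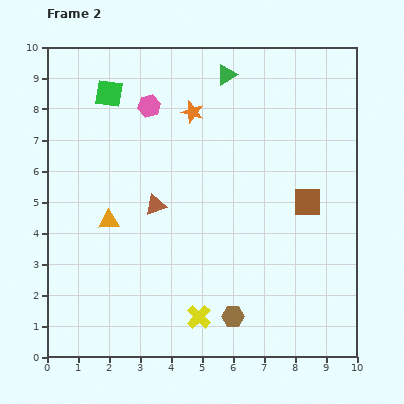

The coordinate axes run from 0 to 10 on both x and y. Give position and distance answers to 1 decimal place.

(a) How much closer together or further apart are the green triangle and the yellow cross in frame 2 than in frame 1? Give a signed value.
+4.6

Distance in frame 1: 3.3. Distance in frame 2: 7.9.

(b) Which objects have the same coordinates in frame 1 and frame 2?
none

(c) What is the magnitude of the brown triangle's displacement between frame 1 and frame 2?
3.5

The brown triangle moved from (1.2, 2.2) to (3.5, 4.9), a distance of √(2.3² + 2.7²) ≈ 3.5.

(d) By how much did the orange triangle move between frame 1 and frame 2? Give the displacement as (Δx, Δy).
(1.0, 0.8)

The orange triangle was at (1.0, 3.6) in frame 1 and (2.0, 4.4) in frame 2.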